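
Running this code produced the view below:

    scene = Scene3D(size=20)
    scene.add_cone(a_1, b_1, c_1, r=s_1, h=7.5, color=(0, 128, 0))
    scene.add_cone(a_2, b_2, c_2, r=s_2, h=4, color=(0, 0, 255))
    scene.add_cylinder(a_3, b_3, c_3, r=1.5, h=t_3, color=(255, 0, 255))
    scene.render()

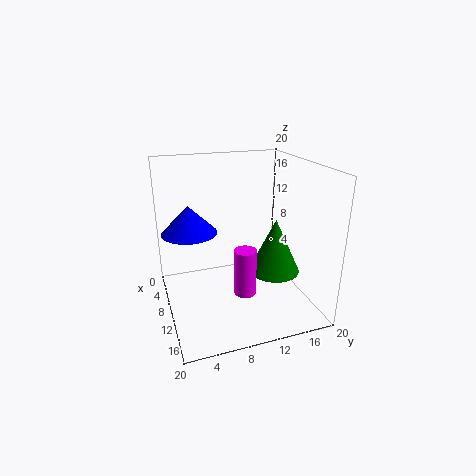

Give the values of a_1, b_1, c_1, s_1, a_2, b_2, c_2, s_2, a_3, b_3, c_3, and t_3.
a_1 = 12.5
b_1 = 14.5
c_1 = 5.5
s_1 = 3.5
a_2 = 6
b_2 = 4
c_2 = 10
s_2 = 4
a_3 = 13
b_3 = 10
c_3 = 3
t_3 = 6.5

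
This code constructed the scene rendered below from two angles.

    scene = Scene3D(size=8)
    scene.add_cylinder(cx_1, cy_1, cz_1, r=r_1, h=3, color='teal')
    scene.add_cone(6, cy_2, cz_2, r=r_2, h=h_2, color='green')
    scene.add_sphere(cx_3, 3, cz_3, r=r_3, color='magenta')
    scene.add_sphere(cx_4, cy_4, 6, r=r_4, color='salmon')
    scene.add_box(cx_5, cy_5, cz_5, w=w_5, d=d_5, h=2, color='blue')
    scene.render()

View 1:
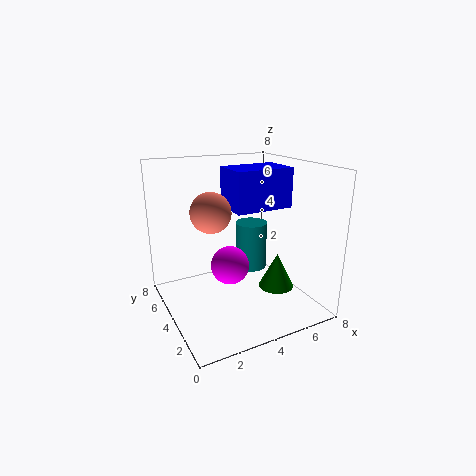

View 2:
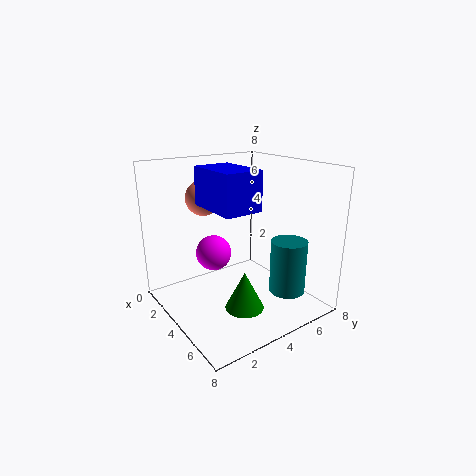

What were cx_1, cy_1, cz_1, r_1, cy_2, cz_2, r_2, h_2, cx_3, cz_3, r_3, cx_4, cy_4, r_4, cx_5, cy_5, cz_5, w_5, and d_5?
cx_1 = 6
cy_1 = 6
cz_1 = 1
r_1 = 1
cy_2 = 3
cz_2 = 1
r_2 = 1
h_2 = 2
cx_3 = 3
cz_3 = 3
r_3 = 1
cx_4 = 2
cy_4 = 3
r_4 = 1
cx_5 = 3
cy_5 = 2
cz_5 = 6
w_5 = 3
d_5 = 2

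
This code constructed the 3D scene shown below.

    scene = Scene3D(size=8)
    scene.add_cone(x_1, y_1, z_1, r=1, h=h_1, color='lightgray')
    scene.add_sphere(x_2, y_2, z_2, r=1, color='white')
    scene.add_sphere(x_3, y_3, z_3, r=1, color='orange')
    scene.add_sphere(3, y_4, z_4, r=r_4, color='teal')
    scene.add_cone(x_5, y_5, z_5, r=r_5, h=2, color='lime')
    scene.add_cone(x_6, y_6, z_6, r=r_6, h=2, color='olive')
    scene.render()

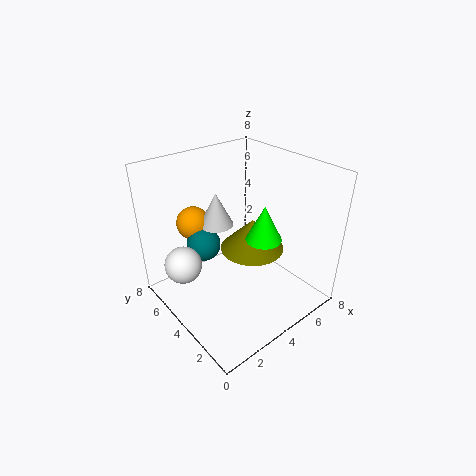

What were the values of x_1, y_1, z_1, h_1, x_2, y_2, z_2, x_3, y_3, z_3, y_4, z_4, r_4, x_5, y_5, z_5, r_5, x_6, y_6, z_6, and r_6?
x_1 = 4, y_1 = 6, z_1 = 4, h_1 = 2, x_2 = 1, y_2 = 5, z_2 = 3, x_3 = 3, y_3 = 7, z_3 = 4, y_4 = 6, z_4 = 3, r_4 = 1, x_5 = 5, y_5 = 3, z_5 = 4, r_5 = 1, x_6 = 6, y_6 = 5, z_6 = 2, r_6 = 2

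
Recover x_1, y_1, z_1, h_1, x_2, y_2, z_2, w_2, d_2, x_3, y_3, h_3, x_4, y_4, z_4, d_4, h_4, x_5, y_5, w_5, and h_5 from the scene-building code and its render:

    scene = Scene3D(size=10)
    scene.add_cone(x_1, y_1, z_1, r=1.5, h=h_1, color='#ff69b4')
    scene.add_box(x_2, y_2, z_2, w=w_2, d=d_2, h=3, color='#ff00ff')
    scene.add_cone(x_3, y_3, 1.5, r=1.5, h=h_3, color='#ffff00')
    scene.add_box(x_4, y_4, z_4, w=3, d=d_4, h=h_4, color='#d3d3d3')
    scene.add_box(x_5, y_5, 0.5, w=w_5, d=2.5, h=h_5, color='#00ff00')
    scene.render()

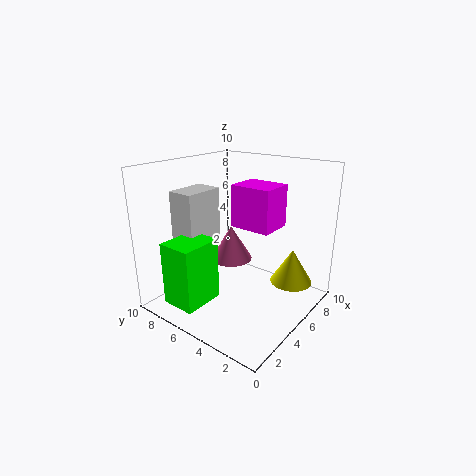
x_1 = 5.5, y_1 = 6, z_1 = 3, h_1 = 2.5, x_2 = 5.5, y_2 = 3, z_2 = 5.5, w_2 = 2.5, d_2 = 3, x_3 = 7.5, y_3 = 2, h_3 = 2.5, x_4 = 3, y_4 = 7.5, z_4 = 3.5, d_4 = 2, h_4 = 4.5, x_5 = 1, y_5 = 6, w_5 = 3, h_5 = 4.5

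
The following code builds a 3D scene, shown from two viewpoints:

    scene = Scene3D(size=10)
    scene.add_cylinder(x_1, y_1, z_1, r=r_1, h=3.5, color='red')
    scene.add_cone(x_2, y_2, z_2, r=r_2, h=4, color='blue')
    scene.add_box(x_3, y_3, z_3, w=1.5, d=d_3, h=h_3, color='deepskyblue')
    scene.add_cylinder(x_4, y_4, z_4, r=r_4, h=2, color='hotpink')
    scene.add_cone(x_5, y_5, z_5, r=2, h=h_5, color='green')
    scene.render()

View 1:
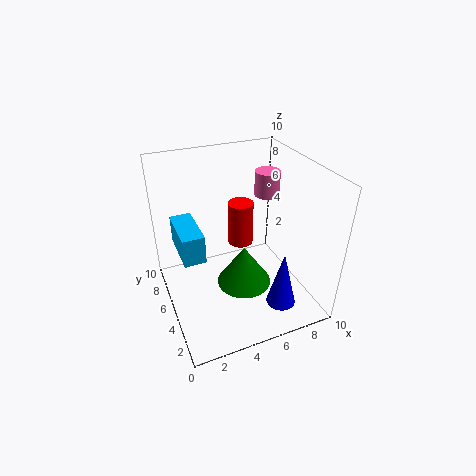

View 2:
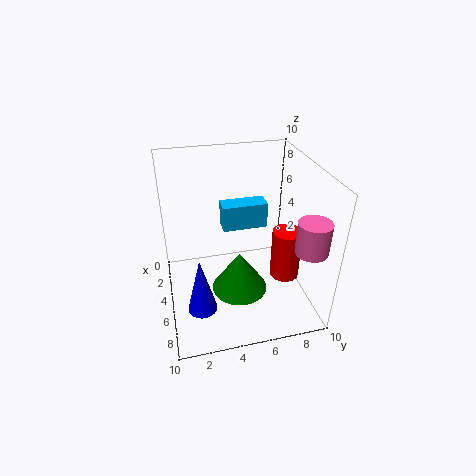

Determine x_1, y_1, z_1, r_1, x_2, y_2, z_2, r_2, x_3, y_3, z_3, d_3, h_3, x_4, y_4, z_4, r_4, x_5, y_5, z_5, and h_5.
x_1 = 6.5; y_1 = 8; z_1 = 2.5; r_1 = 1; x_2 = 7; y_2 = 2; z_2 = 1; r_2 = 1; x_3 = 1; y_3 = 4.5; z_3 = 4; d_3 = 3.5; h_3 = 2; x_4 = 9; y_4 = 8.5; z_4 = 6; r_4 = 1; x_5 = 5.5; y_5 = 5; z_5 = 1; h_5 = 3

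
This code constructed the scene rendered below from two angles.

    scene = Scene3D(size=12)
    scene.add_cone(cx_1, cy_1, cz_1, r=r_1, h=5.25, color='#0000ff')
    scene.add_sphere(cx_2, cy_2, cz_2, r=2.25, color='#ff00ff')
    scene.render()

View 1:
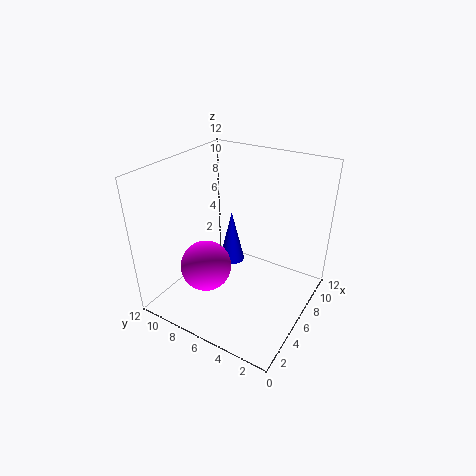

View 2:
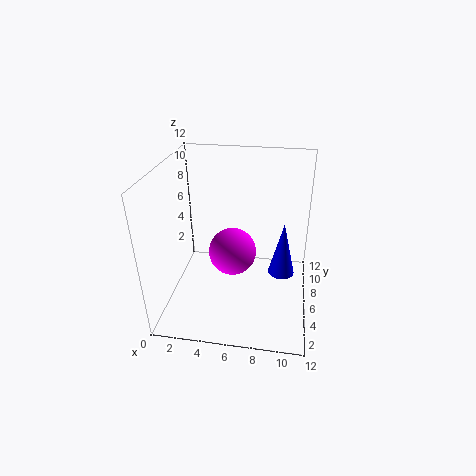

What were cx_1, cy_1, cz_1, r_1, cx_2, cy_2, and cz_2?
cx_1 = 9.75, cy_1 = 9, cz_1 = 0.75, r_1 = 1.25, cx_2 = 5, cy_2 = 8.75, cz_2 = 2.75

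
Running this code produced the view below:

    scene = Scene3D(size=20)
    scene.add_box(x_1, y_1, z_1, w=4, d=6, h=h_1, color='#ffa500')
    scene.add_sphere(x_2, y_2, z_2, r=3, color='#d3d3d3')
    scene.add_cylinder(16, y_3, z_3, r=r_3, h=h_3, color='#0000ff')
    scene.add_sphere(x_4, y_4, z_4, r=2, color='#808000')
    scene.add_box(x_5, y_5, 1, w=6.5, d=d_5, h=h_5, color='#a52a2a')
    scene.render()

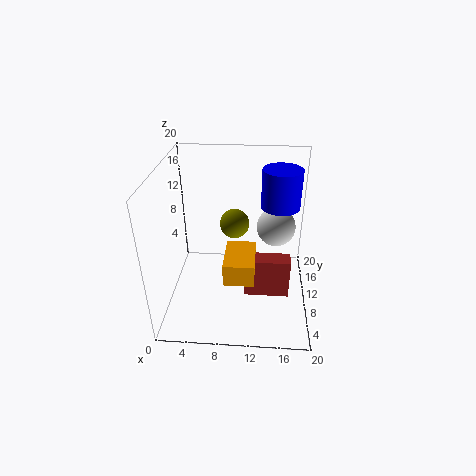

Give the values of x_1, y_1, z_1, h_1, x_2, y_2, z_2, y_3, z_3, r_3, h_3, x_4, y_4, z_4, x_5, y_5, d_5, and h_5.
x_1 = 8.5; y_1 = 4; z_1 = 6.5; h_1 = 3; x_2 = 15.5; y_2 = 16; z_2 = 8.5; y_3 = 17; z_3 = 11.5; r_3 = 3; h_3 = 6; x_4 = 9.5; y_4 = 10.5; z_4 = 12; x_5 = 11; y_5 = 8.5; d_5 = 2.5; h_5 = 6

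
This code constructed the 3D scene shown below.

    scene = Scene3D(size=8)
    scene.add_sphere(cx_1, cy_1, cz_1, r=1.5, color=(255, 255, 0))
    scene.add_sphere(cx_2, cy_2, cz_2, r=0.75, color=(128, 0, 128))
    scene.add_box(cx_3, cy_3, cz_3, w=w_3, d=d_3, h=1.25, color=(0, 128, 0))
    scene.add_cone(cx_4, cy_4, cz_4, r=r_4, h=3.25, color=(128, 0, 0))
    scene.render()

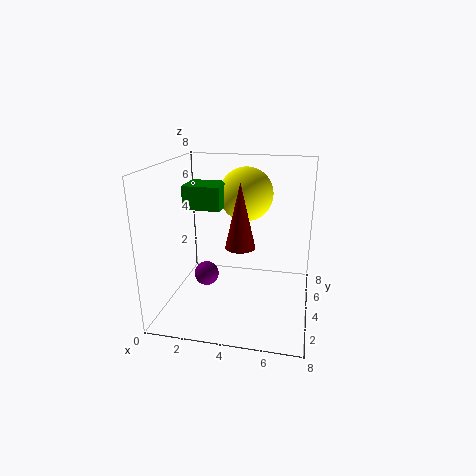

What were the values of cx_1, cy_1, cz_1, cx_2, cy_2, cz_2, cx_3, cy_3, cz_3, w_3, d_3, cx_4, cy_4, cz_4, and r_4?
cx_1 = 4.25, cy_1 = 5, cz_1 = 6.25, cx_2 = 1.75, cy_2 = 5, cz_2 = 1, cx_3 = 1.25, cy_3 = 3, cz_3 = 5.75, w_3 = 2, d_3 = 1.75, cx_4 = 4.5, cy_4 = 2.25, cz_4 = 4.25, r_4 = 0.75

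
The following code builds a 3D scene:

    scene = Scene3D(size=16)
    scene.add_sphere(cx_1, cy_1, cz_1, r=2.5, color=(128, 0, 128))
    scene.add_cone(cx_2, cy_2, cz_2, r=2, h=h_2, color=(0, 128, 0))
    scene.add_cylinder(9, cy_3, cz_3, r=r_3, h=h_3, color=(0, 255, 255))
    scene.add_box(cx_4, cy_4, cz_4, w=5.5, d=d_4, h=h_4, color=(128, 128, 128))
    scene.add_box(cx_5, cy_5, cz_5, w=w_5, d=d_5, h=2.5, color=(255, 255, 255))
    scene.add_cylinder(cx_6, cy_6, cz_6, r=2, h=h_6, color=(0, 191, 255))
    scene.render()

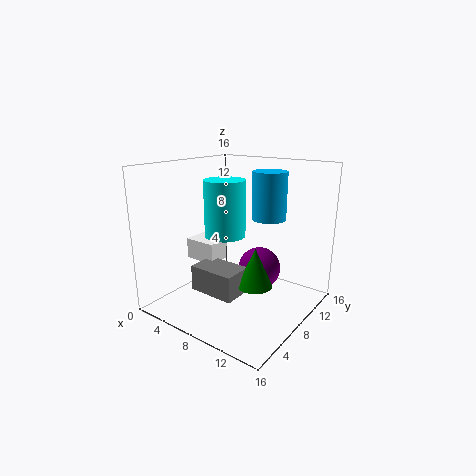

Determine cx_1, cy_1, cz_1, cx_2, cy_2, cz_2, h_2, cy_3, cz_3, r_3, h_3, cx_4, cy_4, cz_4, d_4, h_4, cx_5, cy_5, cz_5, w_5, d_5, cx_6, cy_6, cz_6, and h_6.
cx_1 = 9; cy_1 = 11; cz_1 = 3.5; cx_2 = 10; cy_2 = 8.5; cz_2 = 2.5; h_2 = 4.5; cy_3 = 4.5; cz_3 = 9.5; r_3 = 2; h_3 = 5.5; cx_4 = 3.5; cy_4 = 5; cz_4 = 1.5; d_4 = 3.5; h_4 = 3; cx_5 = 0.5; cy_5 = 7.5; cz_5 = 4; w_5 = 4; d_5 = 3; cx_6 = 9.5; cy_6 = 12; cz_6 = 9.5; h_6 = 5.5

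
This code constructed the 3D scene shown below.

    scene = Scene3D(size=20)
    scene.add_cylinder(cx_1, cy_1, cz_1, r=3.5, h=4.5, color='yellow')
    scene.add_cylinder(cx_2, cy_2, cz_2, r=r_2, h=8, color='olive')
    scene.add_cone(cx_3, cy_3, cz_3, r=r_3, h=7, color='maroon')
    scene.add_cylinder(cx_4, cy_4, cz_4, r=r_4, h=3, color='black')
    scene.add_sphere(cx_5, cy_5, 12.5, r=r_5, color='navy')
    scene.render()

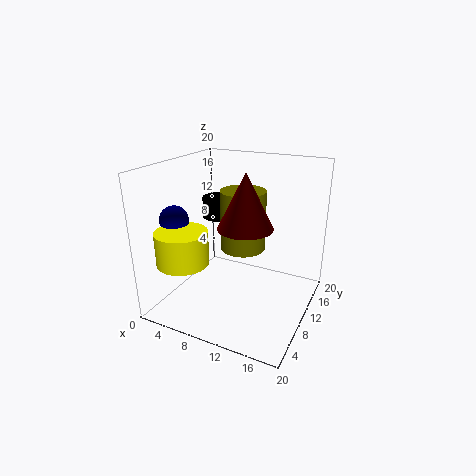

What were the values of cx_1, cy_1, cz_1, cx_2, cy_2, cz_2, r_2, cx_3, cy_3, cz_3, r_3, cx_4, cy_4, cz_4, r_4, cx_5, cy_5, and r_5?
cx_1 = 4.5
cy_1 = 4.5
cz_1 = 7.5
cx_2 = 11
cy_2 = 9.5
cz_2 = 9
r_2 = 3
cx_3 = 12.5
cy_3 = 7
cz_3 = 13
r_3 = 3.5
cx_4 = 5.5
cy_4 = 13
cz_4 = 11.5
r_4 = 2.5
cx_5 = 2
cy_5 = 6.5
r_5 = 2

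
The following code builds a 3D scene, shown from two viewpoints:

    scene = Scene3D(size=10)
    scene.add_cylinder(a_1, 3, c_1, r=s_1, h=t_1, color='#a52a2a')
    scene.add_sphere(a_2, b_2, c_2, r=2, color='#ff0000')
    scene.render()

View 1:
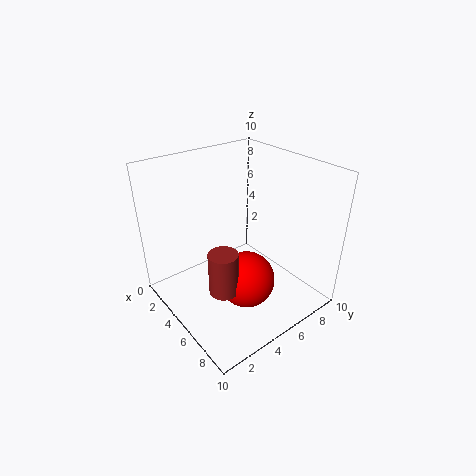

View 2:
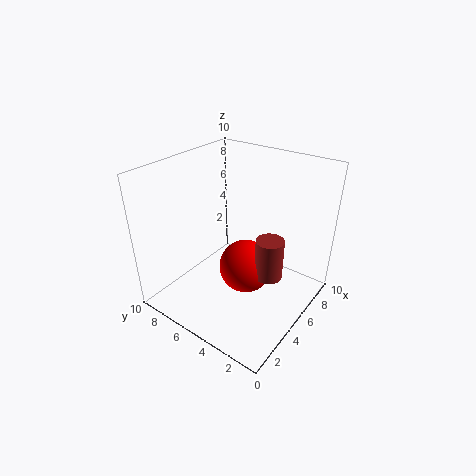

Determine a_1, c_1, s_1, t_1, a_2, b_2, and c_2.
a_1 = 6
c_1 = 2
s_1 = 1
t_1 = 3
a_2 = 6
b_2 = 5
c_2 = 2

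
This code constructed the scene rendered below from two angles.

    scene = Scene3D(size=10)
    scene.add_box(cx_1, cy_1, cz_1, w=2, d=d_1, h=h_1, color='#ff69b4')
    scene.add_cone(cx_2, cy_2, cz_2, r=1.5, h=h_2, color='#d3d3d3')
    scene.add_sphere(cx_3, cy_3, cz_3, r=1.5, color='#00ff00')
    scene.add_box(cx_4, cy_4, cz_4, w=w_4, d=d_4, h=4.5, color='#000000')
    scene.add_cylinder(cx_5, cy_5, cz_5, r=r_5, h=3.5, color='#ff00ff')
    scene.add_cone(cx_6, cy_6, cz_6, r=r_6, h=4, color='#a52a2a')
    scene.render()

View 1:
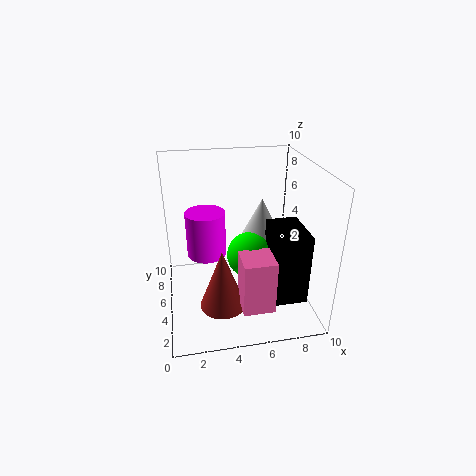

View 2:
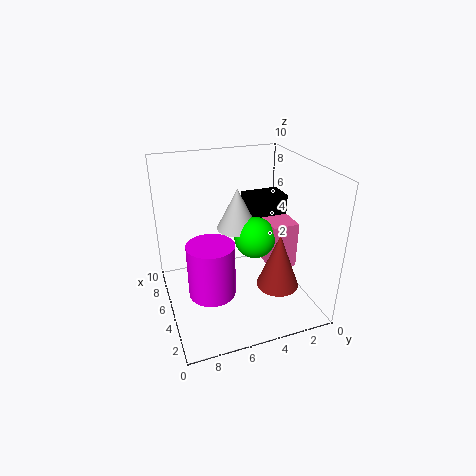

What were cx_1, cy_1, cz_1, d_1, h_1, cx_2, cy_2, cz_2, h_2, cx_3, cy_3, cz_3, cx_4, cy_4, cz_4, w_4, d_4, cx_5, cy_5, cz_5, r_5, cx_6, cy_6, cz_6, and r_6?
cx_1 = 4.5; cy_1 = 0.5; cz_1 = 2; d_1 = 2; h_1 = 3.5; cx_2 = 6.5; cy_2 = 4.5; cz_2 = 5; h_2 = 3; cx_3 = 5.5; cy_3 = 3.5; cz_3 = 4.5; cx_4 = 6.5; cy_4 = 0.5; cz_4 = 2.5; w_4 = 2; d_4 = 3; cx_5 = 3; cy_5 = 7.5; cz_5 = 2.5; r_5 = 1.5; cx_6 = 3.5; cy_6 = 2.5; cz_6 = 1.5; r_6 = 1.5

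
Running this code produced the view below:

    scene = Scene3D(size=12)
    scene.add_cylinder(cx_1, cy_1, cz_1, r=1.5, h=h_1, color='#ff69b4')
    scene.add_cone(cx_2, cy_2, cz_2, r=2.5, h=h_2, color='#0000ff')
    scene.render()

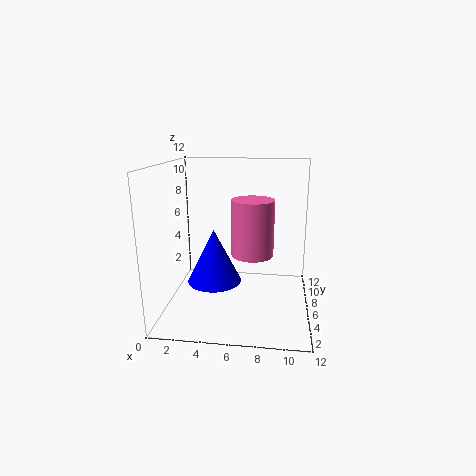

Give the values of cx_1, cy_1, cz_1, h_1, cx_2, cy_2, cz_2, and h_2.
cx_1 = 7.5, cy_1 = 2.5, cz_1 = 6, h_1 = 4, cx_2 = 3.5, cy_2 = 8, cz_2 = 1, h_2 = 5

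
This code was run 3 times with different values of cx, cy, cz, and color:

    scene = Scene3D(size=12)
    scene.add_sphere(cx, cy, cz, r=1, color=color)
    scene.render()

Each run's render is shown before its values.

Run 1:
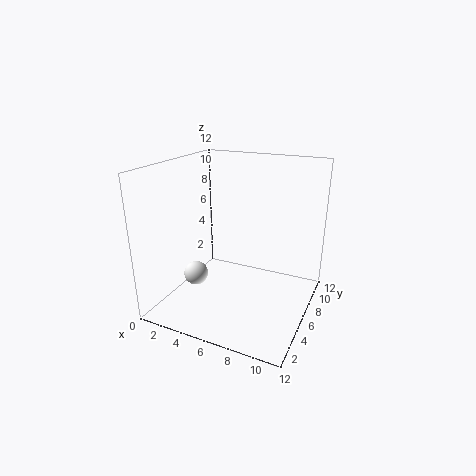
cx = 3, cy = 4, cz = 3, color = 'white'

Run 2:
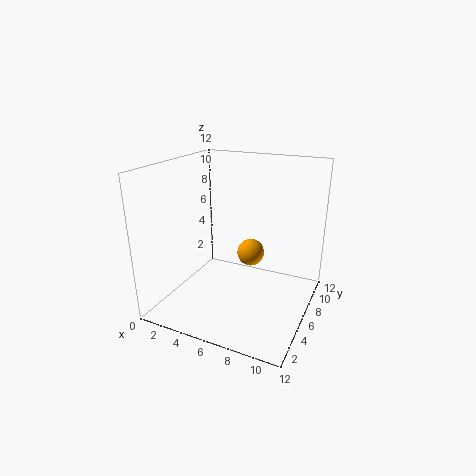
cx = 8, cy = 4, cz = 6, color = 'orange'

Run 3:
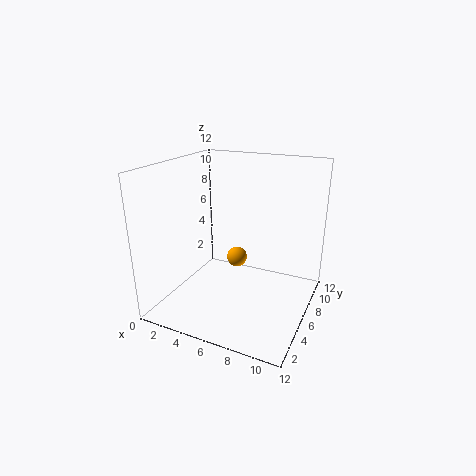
cx = 4, cy = 10, cz = 2, color = 'orange'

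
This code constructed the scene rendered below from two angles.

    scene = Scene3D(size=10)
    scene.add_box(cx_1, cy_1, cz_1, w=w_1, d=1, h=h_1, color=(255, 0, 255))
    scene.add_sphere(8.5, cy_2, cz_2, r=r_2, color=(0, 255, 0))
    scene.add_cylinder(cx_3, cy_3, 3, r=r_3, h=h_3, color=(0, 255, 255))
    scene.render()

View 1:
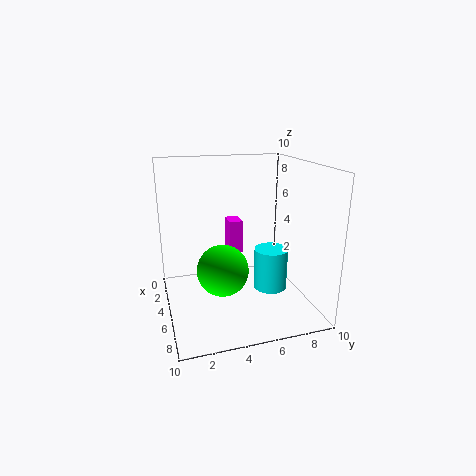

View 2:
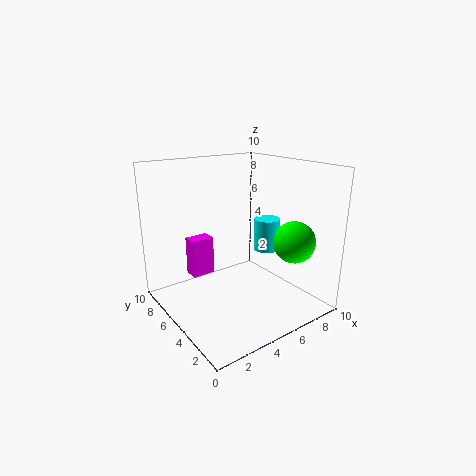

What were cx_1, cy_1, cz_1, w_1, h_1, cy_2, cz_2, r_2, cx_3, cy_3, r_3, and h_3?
cx_1 = 1.5, cy_1 = 5, cz_1 = 3, w_1 = 1.5, h_1 = 2.5, cy_2 = 3, cz_2 = 4.5, r_2 = 1.5, cx_3 = 8.5, cy_3 = 6, r_3 = 1, h_3 = 2.5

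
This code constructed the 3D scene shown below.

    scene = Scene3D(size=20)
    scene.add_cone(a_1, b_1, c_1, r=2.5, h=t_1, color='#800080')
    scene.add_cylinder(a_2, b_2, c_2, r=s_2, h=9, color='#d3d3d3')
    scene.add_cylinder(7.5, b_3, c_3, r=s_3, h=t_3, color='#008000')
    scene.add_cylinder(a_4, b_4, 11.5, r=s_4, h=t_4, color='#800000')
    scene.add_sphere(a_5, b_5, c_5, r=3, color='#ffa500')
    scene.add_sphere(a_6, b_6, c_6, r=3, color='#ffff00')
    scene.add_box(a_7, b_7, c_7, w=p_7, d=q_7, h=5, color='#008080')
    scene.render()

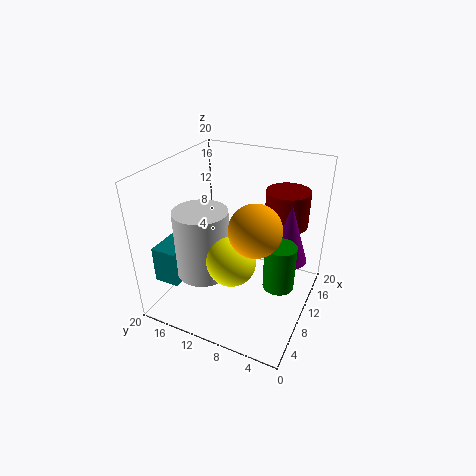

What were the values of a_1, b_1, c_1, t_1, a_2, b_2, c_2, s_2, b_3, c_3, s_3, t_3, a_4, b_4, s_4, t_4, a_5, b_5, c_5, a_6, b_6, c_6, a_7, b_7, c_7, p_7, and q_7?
a_1 = 11
b_1 = 3
c_1 = 8
t_1 = 8
a_2 = 5.5
b_2 = 13
c_2 = 6.5
s_2 = 3.5
b_3 = 3
c_3 = 6
s_3 = 2
t_3 = 6
a_4 = 14
b_4 = 4.5
s_4 = 3
t_4 = 5
a_5 = 4
b_5 = 5
c_5 = 15.5
a_6 = 4
b_6 = 8
c_6 = 10.5
a_7 = 2.5
b_7 = 15.5
c_7 = 5
p_7 = 5
q_7 = 3.5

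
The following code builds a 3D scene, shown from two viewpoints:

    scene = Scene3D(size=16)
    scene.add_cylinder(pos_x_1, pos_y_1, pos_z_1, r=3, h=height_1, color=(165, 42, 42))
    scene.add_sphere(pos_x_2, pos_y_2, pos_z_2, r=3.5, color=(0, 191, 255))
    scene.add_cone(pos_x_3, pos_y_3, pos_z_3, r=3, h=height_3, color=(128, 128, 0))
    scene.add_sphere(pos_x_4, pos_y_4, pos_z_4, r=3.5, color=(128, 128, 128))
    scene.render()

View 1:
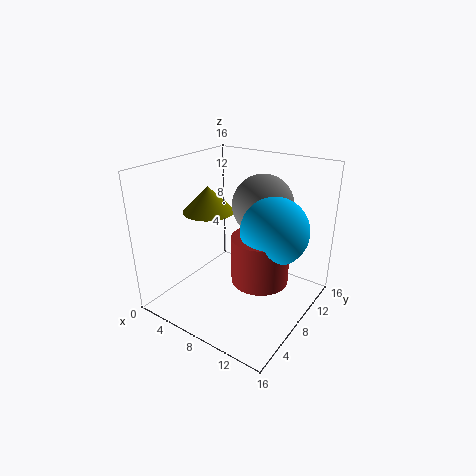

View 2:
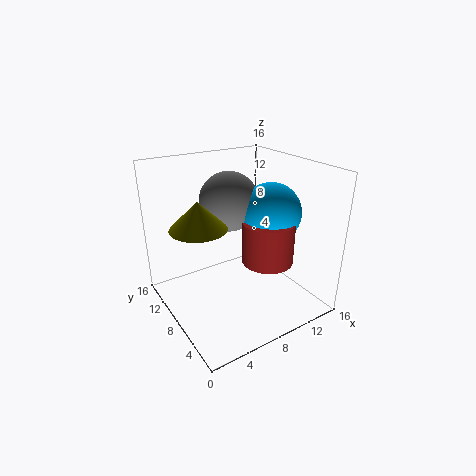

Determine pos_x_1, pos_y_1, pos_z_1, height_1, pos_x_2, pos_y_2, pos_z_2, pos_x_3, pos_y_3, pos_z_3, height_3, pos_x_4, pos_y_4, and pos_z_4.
pos_x_1 = 11.5; pos_y_1 = 7; pos_z_1 = 4.5; height_1 = 5; pos_x_2 = 12.5; pos_y_2 = 8; pos_z_2 = 10; pos_x_3 = 3.5; pos_y_3 = 8.5; pos_z_3 = 10; height_3 = 3; pos_x_4 = 9; pos_y_4 = 11.5; pos_z_4 = 11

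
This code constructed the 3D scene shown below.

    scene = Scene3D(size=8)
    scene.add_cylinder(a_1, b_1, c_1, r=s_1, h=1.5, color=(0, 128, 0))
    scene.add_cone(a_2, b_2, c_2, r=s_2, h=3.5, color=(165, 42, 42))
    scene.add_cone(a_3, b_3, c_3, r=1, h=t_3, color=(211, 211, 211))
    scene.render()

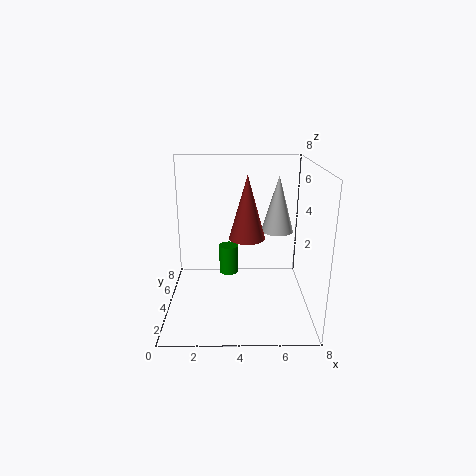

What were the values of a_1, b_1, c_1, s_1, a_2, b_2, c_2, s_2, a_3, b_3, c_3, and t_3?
a_1 = 3.5; b_1 = 3; c_1 = 2.5; s_1 = 0.5; a_2 = 4.5; b_2 = 4; c_2 = 4; s_2 = 1; a_3 = 6.5; b_3 = 6.5; c_3 = 3.5; t_3 = 3.5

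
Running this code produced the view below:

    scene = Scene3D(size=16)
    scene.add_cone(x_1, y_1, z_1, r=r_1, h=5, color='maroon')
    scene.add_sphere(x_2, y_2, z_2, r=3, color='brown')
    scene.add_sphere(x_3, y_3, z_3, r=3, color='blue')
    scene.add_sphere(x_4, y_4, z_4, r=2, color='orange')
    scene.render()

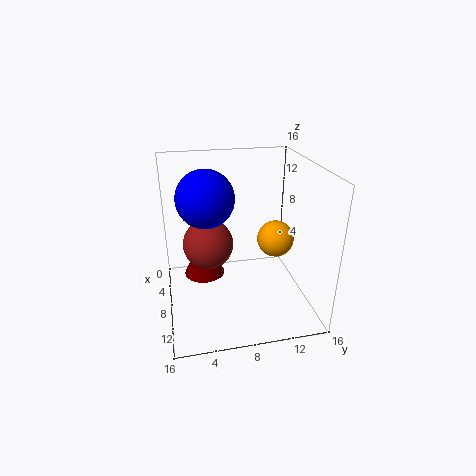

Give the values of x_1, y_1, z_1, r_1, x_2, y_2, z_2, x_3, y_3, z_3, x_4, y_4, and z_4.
x_1 = 4, y_1 = 4.5, z_1 = 1.5, r_1 = 2.5, x_2 = 5, y_2 = 5, z_2 = 6, x_3 = 8.5, y_3 = 4.5, z_3 = 13, x_4 = 9, y_4 = 12, z_4 = 8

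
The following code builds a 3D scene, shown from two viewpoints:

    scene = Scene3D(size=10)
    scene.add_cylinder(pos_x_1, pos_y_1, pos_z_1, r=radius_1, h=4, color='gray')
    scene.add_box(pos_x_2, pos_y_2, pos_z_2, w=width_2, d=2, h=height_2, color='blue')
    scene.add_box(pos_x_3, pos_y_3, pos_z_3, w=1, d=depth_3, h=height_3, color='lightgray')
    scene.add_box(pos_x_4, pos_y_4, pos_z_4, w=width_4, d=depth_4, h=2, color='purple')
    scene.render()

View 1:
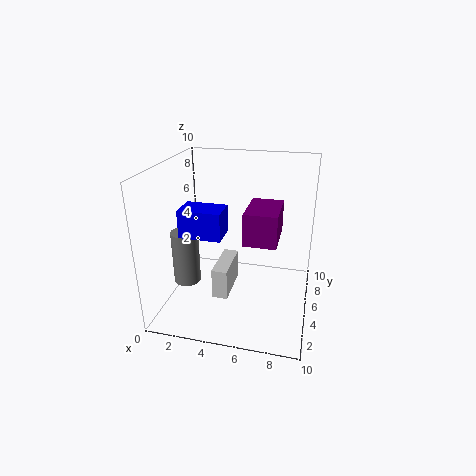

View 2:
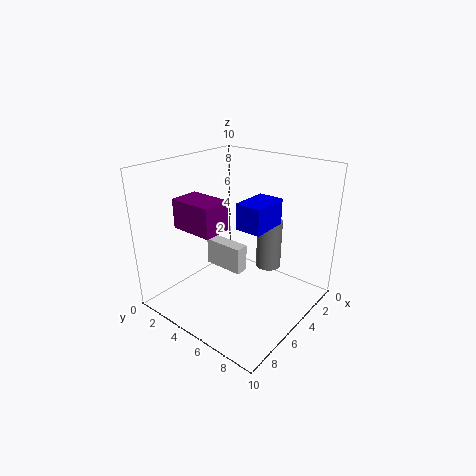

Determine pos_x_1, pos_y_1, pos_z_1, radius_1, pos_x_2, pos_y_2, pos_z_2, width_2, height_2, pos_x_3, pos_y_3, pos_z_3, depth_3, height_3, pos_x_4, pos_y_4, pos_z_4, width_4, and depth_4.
pos_x_1 = 1
pos_y_1 = 5
pos_z_1 = 1
radius_1 = 1
pos_x_2 = 1
pos_y_2 = 4
pos_z_2 = 5
width_2 = 3
height_2 = 2
pos_x_3 = 4
pos_y_3 = 2
pos_z_3 = 2
depth_3 = 3
height_3 = 2
pos_x_4 = 6
pos_y_4 = 2
pos_z_4 = 6
width_4 = 2
depth_4 = 3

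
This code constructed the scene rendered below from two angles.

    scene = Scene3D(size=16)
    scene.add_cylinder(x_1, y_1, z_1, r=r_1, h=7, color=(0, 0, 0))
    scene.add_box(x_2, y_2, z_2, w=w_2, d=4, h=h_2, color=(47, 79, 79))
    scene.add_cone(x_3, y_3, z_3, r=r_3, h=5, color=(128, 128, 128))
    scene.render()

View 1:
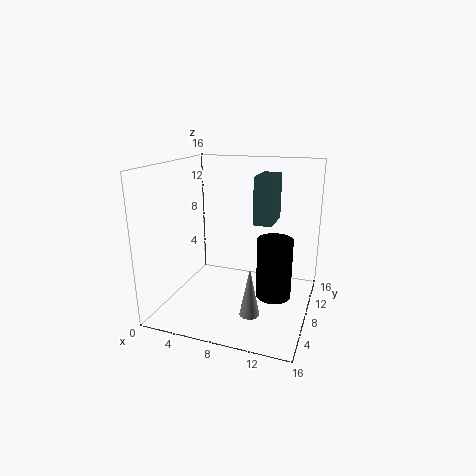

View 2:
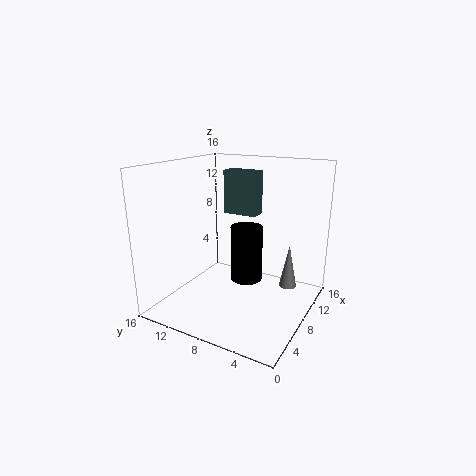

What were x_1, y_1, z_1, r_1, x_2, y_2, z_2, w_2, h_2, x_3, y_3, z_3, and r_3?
x_1 = 12
y_1 = 9
z_1 = 1
r_1 = 2
x_2 = 10
y_2 = 7
z_2 = 10
w_2 = 2
h_2 = 5
x_3 = 11
y_3 = 3
z_3 = 2
r_3 = 1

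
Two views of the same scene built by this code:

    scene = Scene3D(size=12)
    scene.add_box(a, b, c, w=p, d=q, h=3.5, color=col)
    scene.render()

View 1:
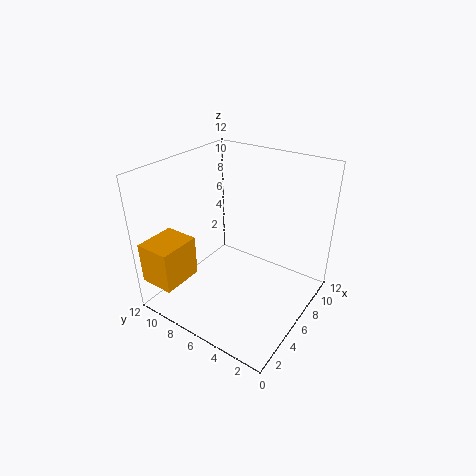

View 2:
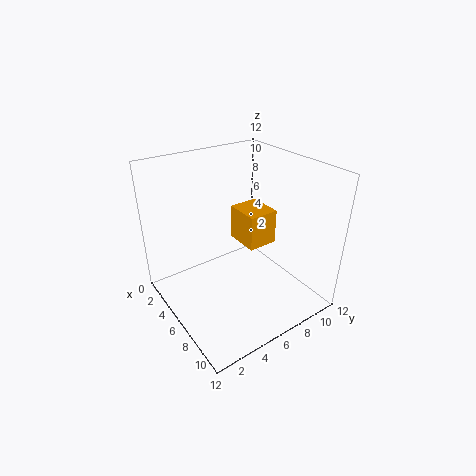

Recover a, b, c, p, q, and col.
a = 0.5
b = 9
c = 2.5
p = 3.5
q = 3
col = 'orange'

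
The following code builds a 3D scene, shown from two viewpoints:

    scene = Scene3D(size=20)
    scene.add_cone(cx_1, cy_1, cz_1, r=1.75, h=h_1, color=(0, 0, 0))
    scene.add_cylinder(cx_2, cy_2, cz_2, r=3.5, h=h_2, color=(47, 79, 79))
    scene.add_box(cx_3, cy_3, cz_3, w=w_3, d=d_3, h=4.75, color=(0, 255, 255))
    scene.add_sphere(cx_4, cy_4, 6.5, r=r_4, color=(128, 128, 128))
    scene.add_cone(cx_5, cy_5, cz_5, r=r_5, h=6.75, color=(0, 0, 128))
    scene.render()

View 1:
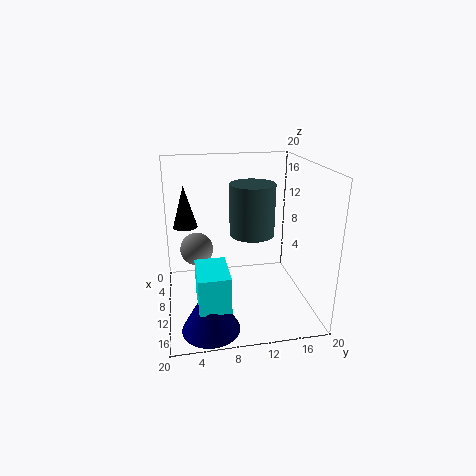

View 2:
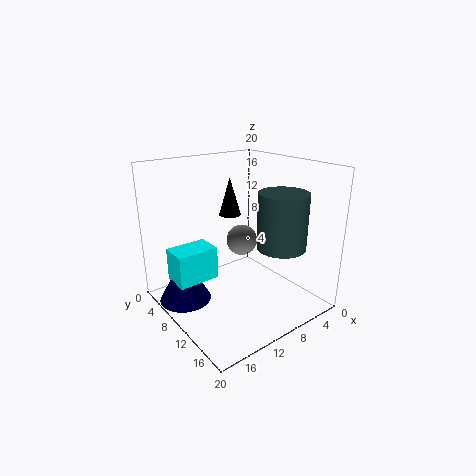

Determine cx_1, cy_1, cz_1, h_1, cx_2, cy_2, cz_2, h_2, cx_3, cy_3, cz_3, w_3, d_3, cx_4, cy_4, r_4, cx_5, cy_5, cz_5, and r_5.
cx_1 = 6.25, cy_1 = 3, cz_1 = 10.75, h_1 = 6, cx_2 = 4.75, cy_2 = 13.25, cz_2 = 8.25, h_2 = 8, cx_3 = 12, cy_3 = 3.75, cz_3 = 3.5, w_3 = 6, d_3 = 4, cx_4 = 5, cy_4 = 4.5, r_4 = 2.5, cx_5 = 16.25, cy_5 = 5.25, cz_5 = 0.25, r_5 = 3.75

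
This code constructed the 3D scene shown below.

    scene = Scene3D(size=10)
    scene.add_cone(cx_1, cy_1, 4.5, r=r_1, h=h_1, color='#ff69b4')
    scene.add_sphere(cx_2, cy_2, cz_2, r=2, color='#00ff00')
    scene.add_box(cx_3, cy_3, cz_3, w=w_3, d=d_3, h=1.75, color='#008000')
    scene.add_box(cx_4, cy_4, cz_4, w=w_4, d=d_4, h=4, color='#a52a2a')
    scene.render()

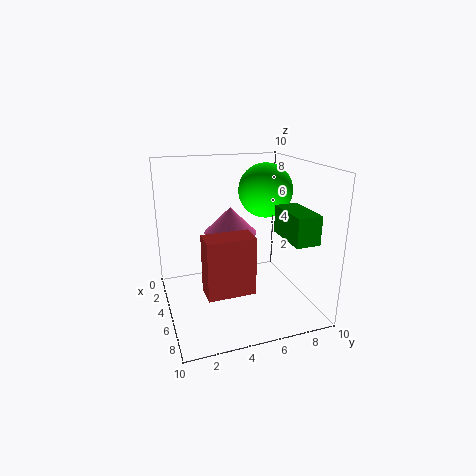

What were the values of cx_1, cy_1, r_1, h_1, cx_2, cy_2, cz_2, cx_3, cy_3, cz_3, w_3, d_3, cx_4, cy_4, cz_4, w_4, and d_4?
cx_1 = 2.5; cy_1 = 5.25; r_1 = 2; h_1 = 2; cx_2 = 3.25; cy_2 = 7.75; cz_2 = 7.75; cx_3 = 7; cy_3 = 6.75; cz_3 = 6; w_3 = 3; d_3 = 1.5; cx_4 = 5.5; cy_4 = 2.25; cz_4 = 1.75; w_4 = 1.75; d_4 = 3.25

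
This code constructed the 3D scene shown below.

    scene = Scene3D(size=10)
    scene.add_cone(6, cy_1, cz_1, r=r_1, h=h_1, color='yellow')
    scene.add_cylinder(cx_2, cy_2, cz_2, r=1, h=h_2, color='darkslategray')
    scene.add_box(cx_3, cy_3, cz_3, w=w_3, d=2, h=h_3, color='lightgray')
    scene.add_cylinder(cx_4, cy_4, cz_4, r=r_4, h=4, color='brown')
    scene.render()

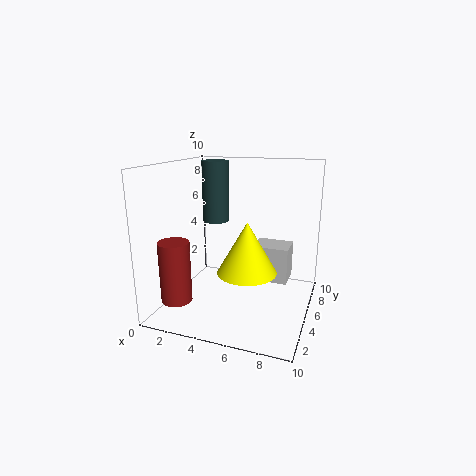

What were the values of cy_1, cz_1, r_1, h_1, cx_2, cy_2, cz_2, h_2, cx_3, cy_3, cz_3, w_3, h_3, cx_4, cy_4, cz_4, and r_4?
cy_1 = 4
cz_1 = 3
r_1 = 2
h_1 = 3.5
cx_2 = 2.5
cy_2 = 7
cz_2 = 5.5
h_2 = 4.5
cx_3 = 6
cy_3 = 5
cz_3 = 2
w_3 = 2.5
h_3 = 2.5
cx_4 = 2
cy_4 = 1.5
cz_4 = 1.5
r_4 = 1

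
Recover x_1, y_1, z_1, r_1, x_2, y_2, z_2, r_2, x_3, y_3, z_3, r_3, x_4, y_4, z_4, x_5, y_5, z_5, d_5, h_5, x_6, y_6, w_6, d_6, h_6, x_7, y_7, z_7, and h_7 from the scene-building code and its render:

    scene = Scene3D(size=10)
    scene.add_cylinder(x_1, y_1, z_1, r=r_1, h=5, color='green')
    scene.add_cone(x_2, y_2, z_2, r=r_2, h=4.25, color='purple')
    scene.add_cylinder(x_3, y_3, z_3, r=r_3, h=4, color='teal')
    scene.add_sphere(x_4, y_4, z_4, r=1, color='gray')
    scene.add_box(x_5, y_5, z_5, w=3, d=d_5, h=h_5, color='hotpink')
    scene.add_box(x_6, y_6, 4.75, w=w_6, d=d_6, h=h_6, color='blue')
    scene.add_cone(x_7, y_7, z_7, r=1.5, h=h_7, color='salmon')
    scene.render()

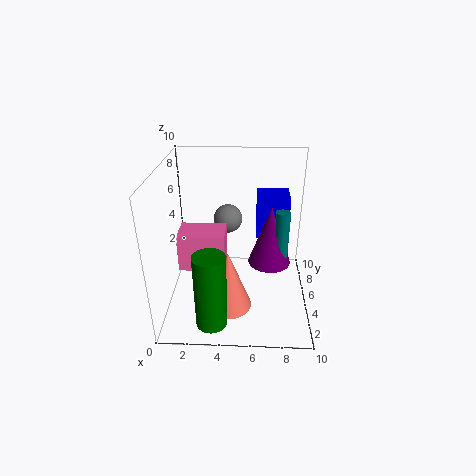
x_1 = 3.5
y_1 = 1
z_1 = 1
r_1 = 1
x_2 = 7.25
y_2 = 5.25
z_2 = 3
r_2 = 1.5
x_3 = 8
y_3 = 5
z_3 = 3
r_3 = 0.5
x_4 = 4.25
y_4 = 6
z_4 = 6
x_5 = 1.25
y_5 = 2.75
z_5 = 3.75
d_5 = 2
h_5 = 2.5
x_6 = 6.25
y_6 = 5.5
w_6 = 2.25
d_6 = 2
h_6 = 3
x_7 = 4.5
y_7 = 2.25
z_7 = 1.5
h_7 = 4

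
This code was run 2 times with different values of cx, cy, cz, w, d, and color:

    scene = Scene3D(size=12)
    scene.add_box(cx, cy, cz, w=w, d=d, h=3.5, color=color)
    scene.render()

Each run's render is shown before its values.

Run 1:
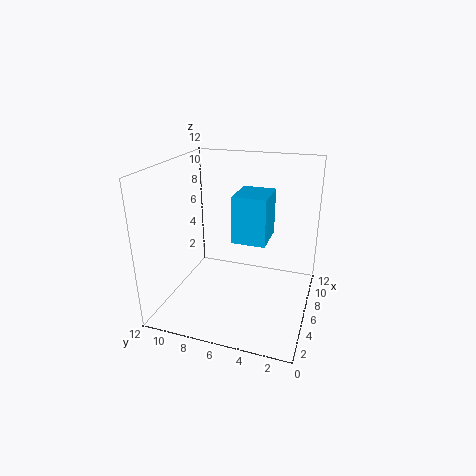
cx = 3; cy = 3; cz = 7; w = 3; d = 2.5; color = 'deepskyblue'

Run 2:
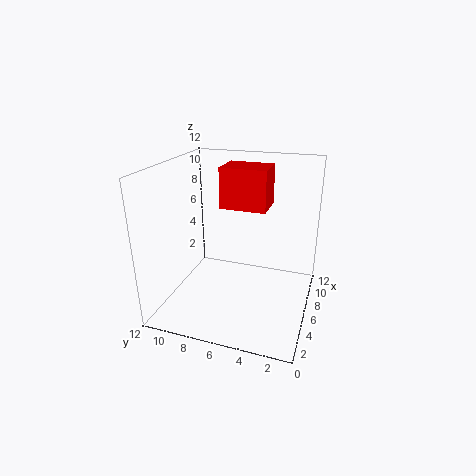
cx = 7; cy = 4; cz = 8; w = 3; d = 4; color = 'red'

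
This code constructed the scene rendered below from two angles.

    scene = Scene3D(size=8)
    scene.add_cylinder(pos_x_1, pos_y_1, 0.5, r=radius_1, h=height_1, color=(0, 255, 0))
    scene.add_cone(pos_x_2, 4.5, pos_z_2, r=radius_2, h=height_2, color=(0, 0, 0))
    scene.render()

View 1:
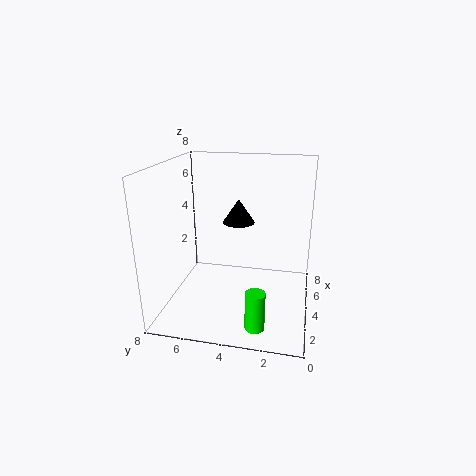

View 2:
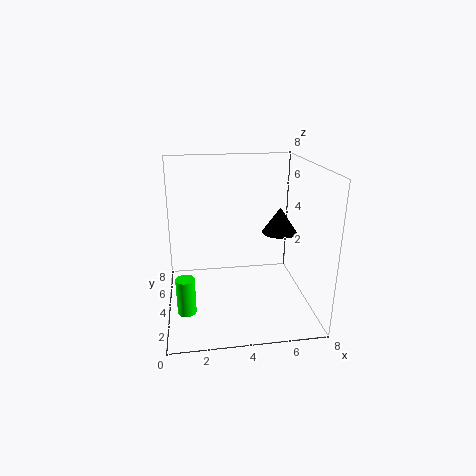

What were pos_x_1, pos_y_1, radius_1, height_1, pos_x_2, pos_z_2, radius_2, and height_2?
pos_x_1 = 1
pos_y_1 = 2.5
radius_1 = 0.5
height_1 = 2
pos_x_2 = 6.5
pos_z_2 = 4
radius_2 = 1
height_2 = 1.5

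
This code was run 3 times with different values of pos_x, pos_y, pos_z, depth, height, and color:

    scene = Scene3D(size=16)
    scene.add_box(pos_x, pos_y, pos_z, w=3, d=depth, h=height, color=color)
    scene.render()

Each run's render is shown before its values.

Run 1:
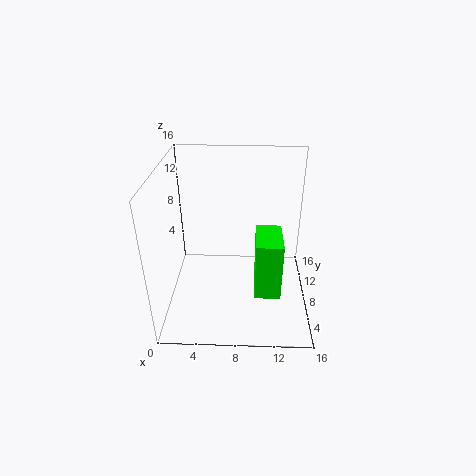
pos_x = 10, pos_y = 6, pos_z = 1, depth = 5, height = 7, color = 'lime'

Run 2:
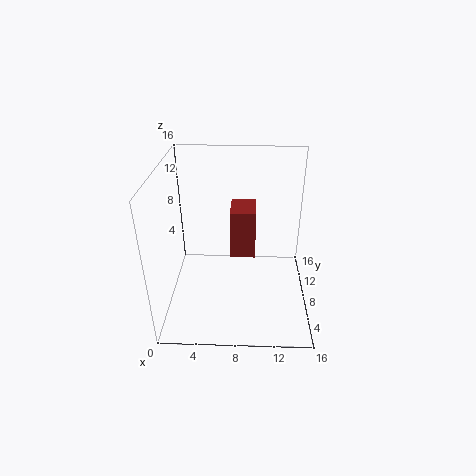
pos_x = 7, pos_y = 10, pos_z = 4, depth = 4, height = 6, color = 'brown'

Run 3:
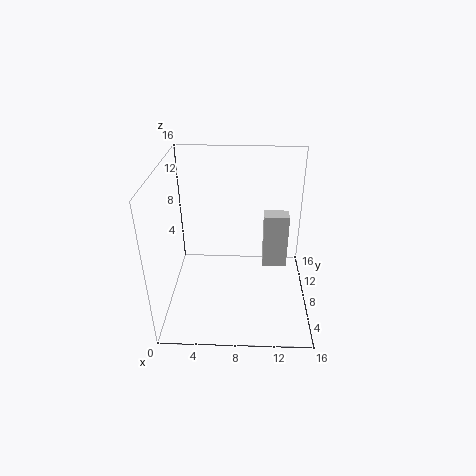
pos_x = 11, pos_y = 11, pos_z = 2, depth = 2, height = 7, color = 'lightgray'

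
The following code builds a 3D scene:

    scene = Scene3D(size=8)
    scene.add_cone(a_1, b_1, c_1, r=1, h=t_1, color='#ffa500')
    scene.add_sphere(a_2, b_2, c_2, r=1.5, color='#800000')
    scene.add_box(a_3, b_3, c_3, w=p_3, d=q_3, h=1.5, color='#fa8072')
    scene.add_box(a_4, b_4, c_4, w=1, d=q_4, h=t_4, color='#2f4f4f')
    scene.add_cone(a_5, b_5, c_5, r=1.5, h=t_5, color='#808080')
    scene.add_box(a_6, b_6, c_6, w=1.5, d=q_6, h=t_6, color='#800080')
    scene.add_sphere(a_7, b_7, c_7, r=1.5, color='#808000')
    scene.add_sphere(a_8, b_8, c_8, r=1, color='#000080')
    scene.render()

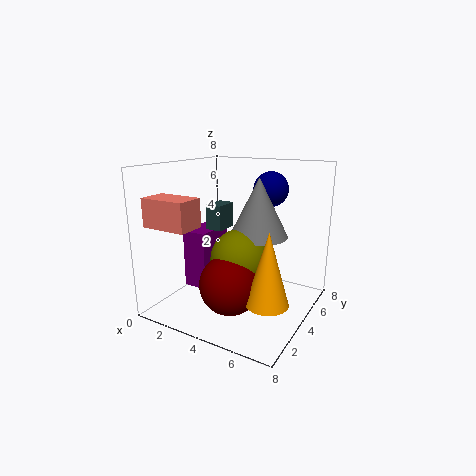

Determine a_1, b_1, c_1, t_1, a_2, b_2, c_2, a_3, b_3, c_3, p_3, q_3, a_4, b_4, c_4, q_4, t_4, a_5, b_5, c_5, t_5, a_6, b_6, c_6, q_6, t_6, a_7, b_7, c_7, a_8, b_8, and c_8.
a_1 = 7
b_1 = 1.5
c_1 = 2
t_1 = 3.5
a_2 = 5
b_2 = 1.5
c_2 = 2.5
a_3 = 0.5
b_3 = 0.5
c_3 = 5
p_3 = 2.5
q_3 = 1.5
a_4 = 1.5
b_4 = 4.5
c_4 = 4
q_4 = 1.5
t_4 = 1.5
a_5 = 5.5
b_5 = 3.5
c_5 = 4.5
t_5 = 3
a_6 = 0.5
b_6 = 3.5
c_6 = 0.5
q_6 = 2.5
t_6 = 3.5
a_7 = 5
b_7 = 2.5
c_7 = 3.5
a_8 = 5
b_8 = 6
c_8 = 6.5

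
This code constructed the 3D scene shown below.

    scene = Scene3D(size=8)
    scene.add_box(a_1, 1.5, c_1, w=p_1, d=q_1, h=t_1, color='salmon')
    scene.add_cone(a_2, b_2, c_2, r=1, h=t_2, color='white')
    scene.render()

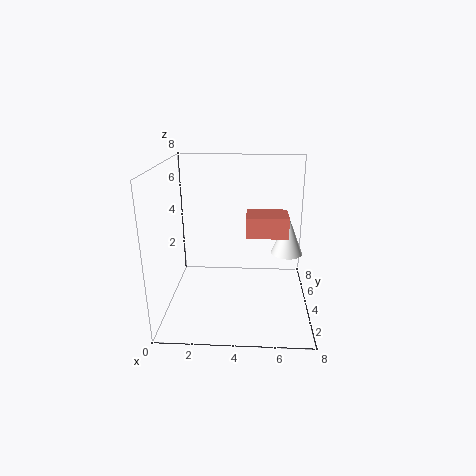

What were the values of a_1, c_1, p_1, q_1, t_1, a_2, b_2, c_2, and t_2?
a_1 = 4.5
c_1 = 5
p_1 = 2
q_1 = 1.5
t_1 = 1
a_2 = 7
b_2 = 6.5
c_2 = 2
t_2 = 2.5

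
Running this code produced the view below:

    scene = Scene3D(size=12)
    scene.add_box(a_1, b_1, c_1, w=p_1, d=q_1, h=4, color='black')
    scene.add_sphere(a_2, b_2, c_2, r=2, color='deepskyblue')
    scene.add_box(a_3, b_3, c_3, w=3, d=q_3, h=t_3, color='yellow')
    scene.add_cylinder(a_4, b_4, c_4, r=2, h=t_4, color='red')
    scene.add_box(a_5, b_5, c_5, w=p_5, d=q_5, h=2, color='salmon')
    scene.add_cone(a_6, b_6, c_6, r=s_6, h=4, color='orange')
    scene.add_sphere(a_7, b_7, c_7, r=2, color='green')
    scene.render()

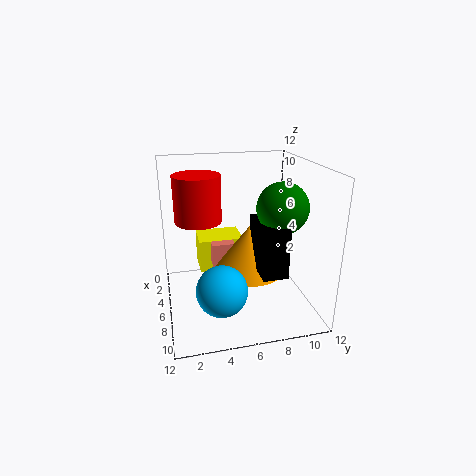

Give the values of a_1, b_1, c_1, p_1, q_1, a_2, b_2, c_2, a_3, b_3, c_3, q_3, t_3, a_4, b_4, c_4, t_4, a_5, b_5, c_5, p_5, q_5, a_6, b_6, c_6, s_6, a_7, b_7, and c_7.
a_1 = 6
b_1 = 7
c_1 = 4
p_1 = 4
q_1 = 2
a_2 = 9
b_2 = 4
c_2 = 3
a_3 = 1
b_3 = 3
c_3 = 2
q_3 = 4
t_3 = 3
a_4 = 4
b_4 = 3
c_4 = 7
t_4 = 4
a_5 = 3
b_5 = 4
c_5 = 3
p_5 = 2
q_5 = 2
a_6 = 6
b_6 = 7
c_6 = 3
s_6 = 3
a_7 = 8
b_7 = 9
c_7 = 9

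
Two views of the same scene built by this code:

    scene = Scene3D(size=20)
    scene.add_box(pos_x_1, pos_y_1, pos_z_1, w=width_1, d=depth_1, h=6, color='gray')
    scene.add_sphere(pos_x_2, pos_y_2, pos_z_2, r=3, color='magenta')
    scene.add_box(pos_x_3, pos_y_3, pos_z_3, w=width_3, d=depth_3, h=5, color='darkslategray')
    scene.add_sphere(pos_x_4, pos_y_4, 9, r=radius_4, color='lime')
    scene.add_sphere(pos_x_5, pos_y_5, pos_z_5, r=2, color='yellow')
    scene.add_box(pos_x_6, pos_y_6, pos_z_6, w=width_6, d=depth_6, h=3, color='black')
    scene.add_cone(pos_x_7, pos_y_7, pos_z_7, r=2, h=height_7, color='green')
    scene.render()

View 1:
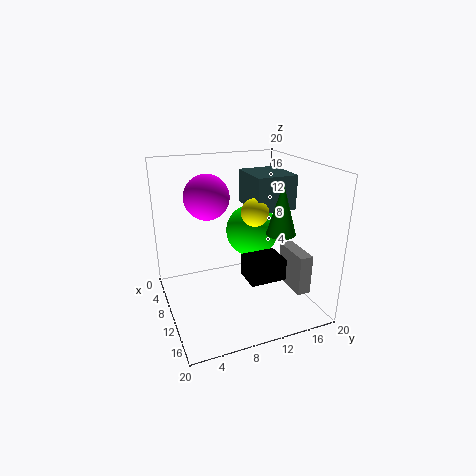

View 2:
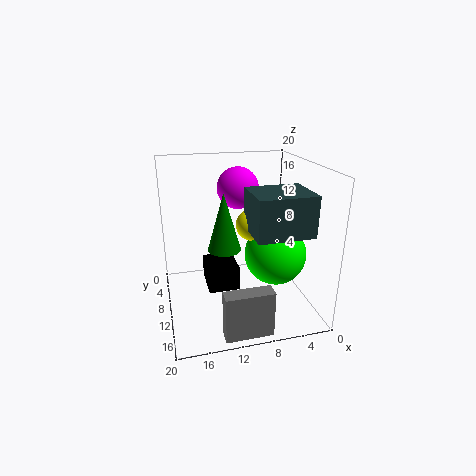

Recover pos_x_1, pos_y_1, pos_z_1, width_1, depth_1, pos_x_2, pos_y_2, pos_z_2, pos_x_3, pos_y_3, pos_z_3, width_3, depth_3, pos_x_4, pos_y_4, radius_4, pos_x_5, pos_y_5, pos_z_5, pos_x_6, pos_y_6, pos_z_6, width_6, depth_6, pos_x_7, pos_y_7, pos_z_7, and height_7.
pos_x_1 = 8, pos_y_1 = 18, pos_z_1 = 1, width_1 = 6, depth_1 = 2, pos_x_2 = 9, pos_y_2 = 6, pos_z_2 = 16, pos_x_3 = 3, pos_y_3 = 13, pos_z_3 = 13, width_3 = 7, depth_3 = 6, pos_x_4 = 6, pos_y_4 = 14, radius_4 = 4, pos_x_5 = 9, pos_y_5 = 13, pos_z_5 = 13, pos_x_6 = 11, pos_y_6 = 10, pos_z_6 = 5, width_6 = 4, depth_6 = 5, pos_x_7 = 13, pos_y_7 = 15, pos_z_7 = 11, height_7 = 7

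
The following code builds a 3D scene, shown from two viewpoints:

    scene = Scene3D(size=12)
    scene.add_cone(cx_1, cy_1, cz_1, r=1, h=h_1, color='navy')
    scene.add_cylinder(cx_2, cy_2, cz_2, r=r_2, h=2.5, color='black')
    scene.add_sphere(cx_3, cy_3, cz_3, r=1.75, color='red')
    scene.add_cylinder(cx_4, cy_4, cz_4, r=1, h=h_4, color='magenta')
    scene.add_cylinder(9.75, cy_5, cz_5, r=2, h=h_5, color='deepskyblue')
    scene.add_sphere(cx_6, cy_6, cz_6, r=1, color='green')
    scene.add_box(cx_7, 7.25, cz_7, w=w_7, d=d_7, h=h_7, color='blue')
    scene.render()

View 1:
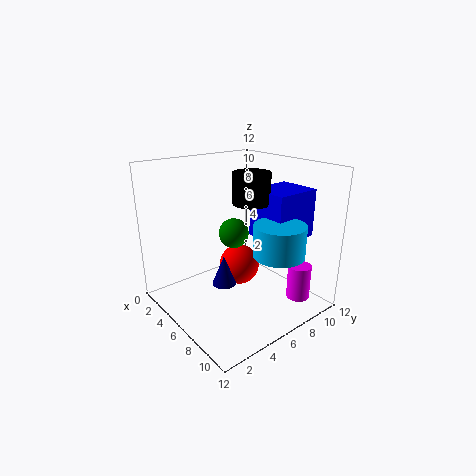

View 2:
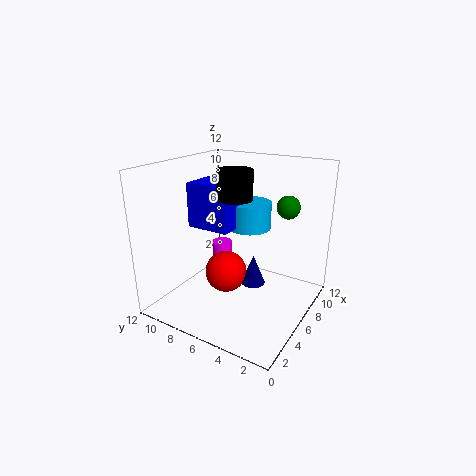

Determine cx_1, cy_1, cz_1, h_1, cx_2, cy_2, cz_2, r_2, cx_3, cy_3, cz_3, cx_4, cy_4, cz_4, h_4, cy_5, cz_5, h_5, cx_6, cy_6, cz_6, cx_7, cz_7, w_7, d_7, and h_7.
cx_1 = 6
cy_1 = 4.5
cz_1 = 2.25
h_1 = 2.5
cx_2 = 6.75
cy_2 = 6.75
cz_2 = 9
r_2 = 1.5
cx_3 = 5.25
cy_3 = 6.75
cz_3 = 3
cx_4 = 9.5
cy_4 = 10
cz_4 = 0.5
h_4 = 3
cy_5 = 7
cz_5 = 5.5
h_5 = 2.5
cx_6 = 9.25
cy_6 = 3
cz_6 = 8.25
cx_7 = 6
cz_7 = 6
w_7 = 3.5
d_7 = 4
h_7 = 4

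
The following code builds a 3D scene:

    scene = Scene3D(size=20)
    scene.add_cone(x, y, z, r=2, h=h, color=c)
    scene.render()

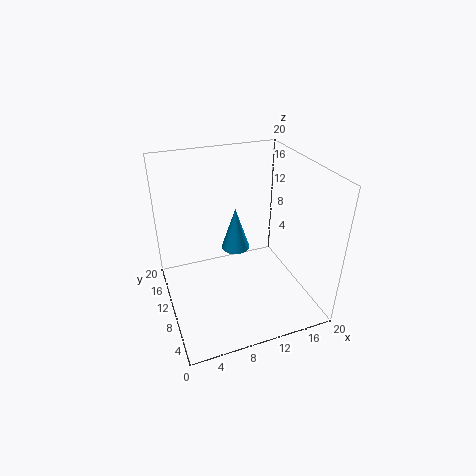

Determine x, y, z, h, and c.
x = 10; y = 11; z = 8; h = 6; c = 'deepskyblue'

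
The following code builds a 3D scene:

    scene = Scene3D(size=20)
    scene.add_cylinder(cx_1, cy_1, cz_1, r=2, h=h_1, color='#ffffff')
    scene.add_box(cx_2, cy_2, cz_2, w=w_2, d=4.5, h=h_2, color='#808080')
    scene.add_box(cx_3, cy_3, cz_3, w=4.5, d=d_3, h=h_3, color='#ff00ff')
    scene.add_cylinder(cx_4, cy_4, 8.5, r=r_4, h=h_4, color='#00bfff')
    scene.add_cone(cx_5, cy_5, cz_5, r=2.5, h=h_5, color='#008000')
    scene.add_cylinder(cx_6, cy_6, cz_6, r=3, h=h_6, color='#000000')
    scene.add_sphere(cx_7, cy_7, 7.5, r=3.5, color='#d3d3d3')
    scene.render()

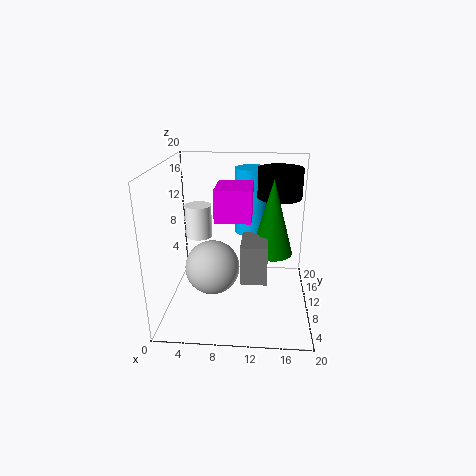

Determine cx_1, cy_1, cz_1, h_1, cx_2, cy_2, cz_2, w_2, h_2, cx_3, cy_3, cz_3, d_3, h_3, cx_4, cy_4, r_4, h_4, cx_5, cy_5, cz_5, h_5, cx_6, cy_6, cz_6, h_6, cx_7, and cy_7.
cx_1 = 3.5; cy_1 = 15; cz_1 = 8; h_1 = 5; cx_2 = 11; cy_2 = 0.5; cz_2 = 8.5; w_2 = 3; h_2 = 4.5; cx_3 = 7.5; cy_3 = 5; cz_3 = 14; d_3 = 5.5; h_3 = 4; cx_4 = 11.5; cy_4 = 16.5; r_4 = 2.5; h_4 = 10; cx_5 = 14.5; cy_5 = 5; cz_5 = 10.5; h_5 = 9; cx_6 = 15.5; cy_6 = 11.5; cz_6 = 15.5; h_6 = 4; cx_7 = 7; cy_7 = 6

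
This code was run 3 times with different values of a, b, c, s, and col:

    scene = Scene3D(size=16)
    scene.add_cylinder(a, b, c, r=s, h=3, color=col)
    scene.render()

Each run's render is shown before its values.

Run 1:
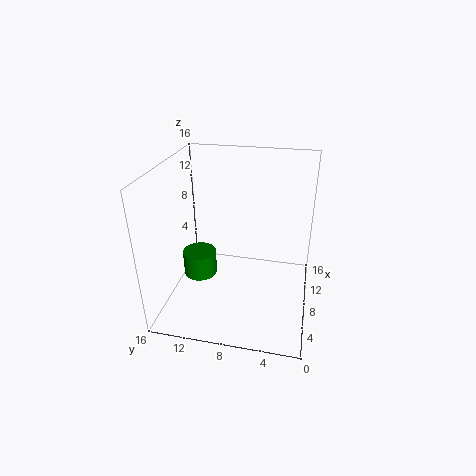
a = 9; b = 13; c = 2; s = 2; col = 'green'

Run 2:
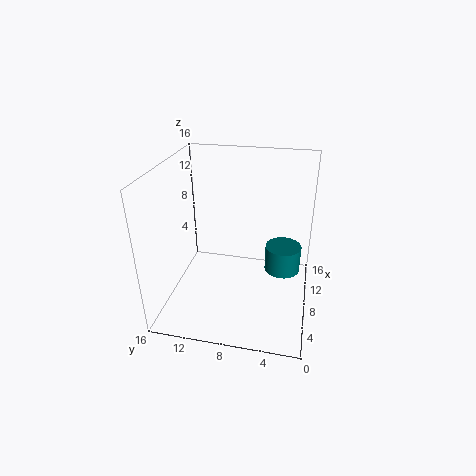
a = 9; b = 3; c = 4; s = 2; col = 'teal'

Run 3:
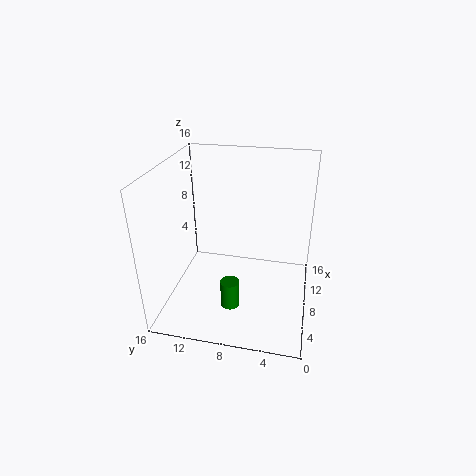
a = 4; b = 8; c = 2; s = 1; col = 'green'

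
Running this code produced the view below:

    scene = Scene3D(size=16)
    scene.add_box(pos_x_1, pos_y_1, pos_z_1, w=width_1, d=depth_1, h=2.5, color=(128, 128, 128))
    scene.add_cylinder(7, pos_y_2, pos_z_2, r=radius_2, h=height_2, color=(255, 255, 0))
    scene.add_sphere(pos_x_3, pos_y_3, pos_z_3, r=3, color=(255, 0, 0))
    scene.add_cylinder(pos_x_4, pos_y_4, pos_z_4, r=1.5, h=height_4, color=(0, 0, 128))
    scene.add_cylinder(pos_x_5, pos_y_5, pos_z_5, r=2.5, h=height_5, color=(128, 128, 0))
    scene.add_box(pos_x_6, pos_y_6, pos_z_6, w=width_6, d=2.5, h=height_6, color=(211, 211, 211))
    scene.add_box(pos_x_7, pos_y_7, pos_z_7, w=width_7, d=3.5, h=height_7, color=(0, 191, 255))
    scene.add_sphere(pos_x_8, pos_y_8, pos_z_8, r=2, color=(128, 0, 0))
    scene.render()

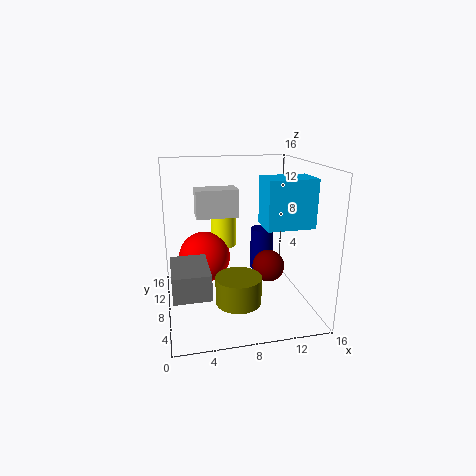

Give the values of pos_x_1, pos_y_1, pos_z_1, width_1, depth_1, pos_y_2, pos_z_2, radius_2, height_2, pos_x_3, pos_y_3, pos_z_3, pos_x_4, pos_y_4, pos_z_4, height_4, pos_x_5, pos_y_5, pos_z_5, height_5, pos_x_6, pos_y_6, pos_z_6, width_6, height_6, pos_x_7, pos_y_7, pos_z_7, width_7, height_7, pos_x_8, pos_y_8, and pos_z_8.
pos_x_1 = 0.5; pos_y_1 = 0.5; pos_z_1 = 5; width_1 = 3.5; depth_1 = 5; pos_y_2 = 11.5; pos_z_2 = 6; radius_2 = 1.5; height_2 = 4.5; pos_x_3 = 4.5; pos_y_3 = 10.5; pos_z_3 = 5; pos_x_4 = 12.5; pos_y_4 = 13.5; pos_z_4 = 1.5; height_4 = 5.5; pos_x_5 = 7.5; pos_y_5 = 5.5; pos_z_5 = 1.5; height_5 = 3; pos_x_6 = 3.5; pos_y_6 = 7.5; pos_z_6 = 10.5; width_6 = 4.5; height_6 = 3; pos_x_7 = 10; pos_y_7 = 3.5; pos_z_7 = 10; width_7 = 5; height_7 = 5; pos_x_8 = 12.5; pos_y_8 = 10.5; pos_z_8 = 3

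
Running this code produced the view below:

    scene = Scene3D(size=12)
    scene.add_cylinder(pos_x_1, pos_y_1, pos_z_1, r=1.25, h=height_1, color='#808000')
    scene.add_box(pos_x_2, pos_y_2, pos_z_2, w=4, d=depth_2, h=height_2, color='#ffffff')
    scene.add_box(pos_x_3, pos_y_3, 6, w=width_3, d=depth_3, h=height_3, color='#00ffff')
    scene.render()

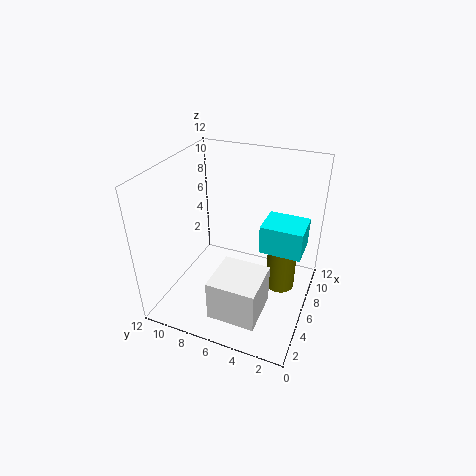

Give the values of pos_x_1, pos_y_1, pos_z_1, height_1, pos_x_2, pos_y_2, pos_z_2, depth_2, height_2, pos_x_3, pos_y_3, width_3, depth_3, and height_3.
pos_x_1 = 7.5; pos_y_1 = 2.5; pos_z_1 = 1; height_1 = 4; pos_x_2 = 1.75; pos_y_2 = 3; pos_z_2 = 0.5; depth_2 = 4; height_2 = 3.5; pos_x_3 = 4.75; pos_y_3 = 0.5; width_3 = 2.75; depth_3 = 3.25; height_3 = 2.25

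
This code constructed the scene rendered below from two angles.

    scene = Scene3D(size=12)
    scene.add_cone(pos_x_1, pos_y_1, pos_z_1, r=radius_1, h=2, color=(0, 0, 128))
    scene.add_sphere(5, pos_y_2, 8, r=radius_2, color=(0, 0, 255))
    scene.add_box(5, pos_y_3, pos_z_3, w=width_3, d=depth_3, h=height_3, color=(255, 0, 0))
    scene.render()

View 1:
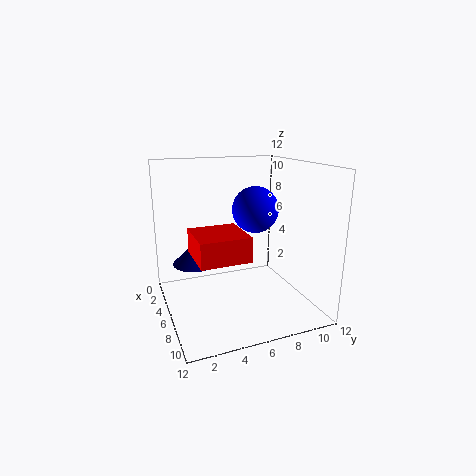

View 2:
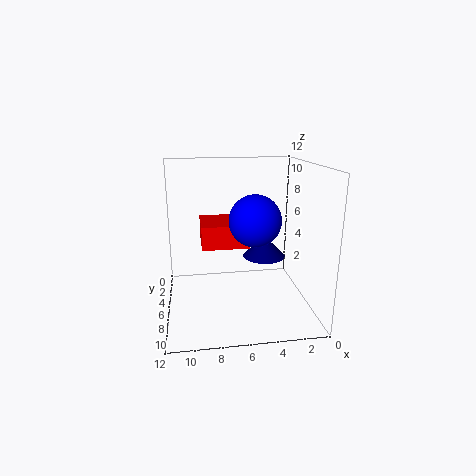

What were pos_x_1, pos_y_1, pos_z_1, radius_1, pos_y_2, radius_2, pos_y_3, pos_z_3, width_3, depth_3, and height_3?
pos_x_1 = 3, pos_y_1 = 3, pos_z_1 = 3, radius_1 = 2, pos_y_2 = 8, radius_2 = 2, pos_y_3 = 2, pos_z_3 = 5, width_3 = 4, depth_3 = 4, height_3 = 2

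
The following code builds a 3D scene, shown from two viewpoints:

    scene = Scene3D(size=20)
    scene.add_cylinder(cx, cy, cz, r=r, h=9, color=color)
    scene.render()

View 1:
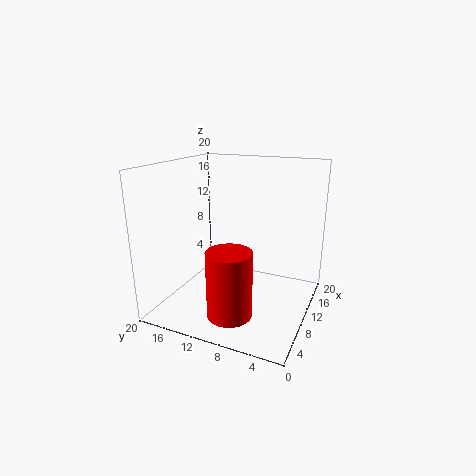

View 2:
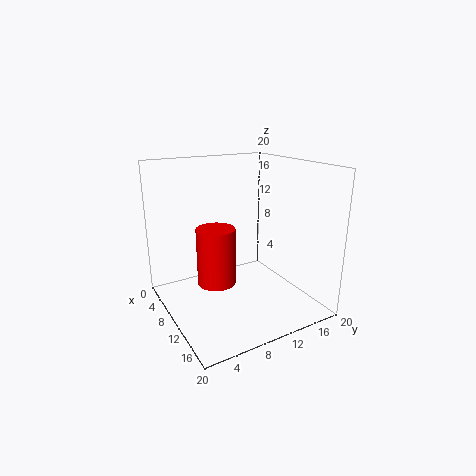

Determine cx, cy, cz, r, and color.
cx = 5, cy = 9, cz = 1, r = 3, color = 'red'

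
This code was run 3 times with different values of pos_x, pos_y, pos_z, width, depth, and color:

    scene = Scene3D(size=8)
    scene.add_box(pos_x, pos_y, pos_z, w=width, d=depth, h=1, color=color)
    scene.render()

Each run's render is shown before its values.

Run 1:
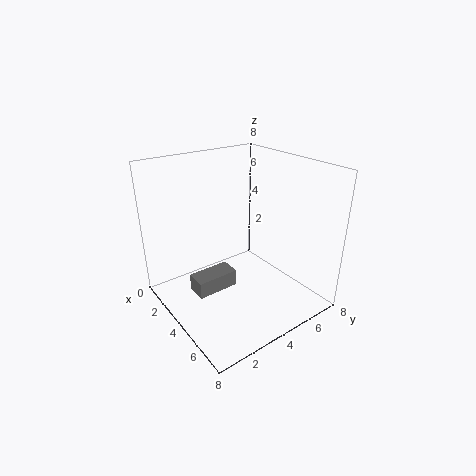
pos_x = 2.25, pos_y = 1.75, pos_z = 0.5, width = 1.25, depth = 2.5, color = 'gray'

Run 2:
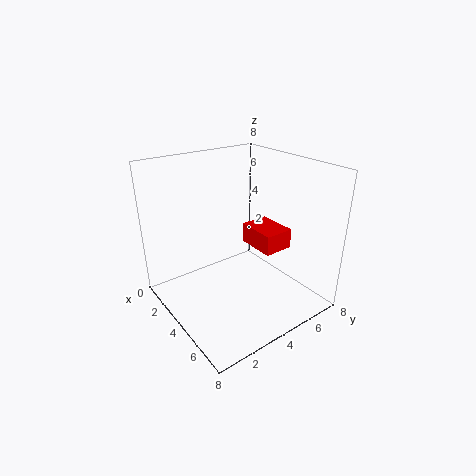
pos_x = 4.75, pos_y = 3.75, pos_z = 4.25, width = 2, depth = 1.5, color = 'red'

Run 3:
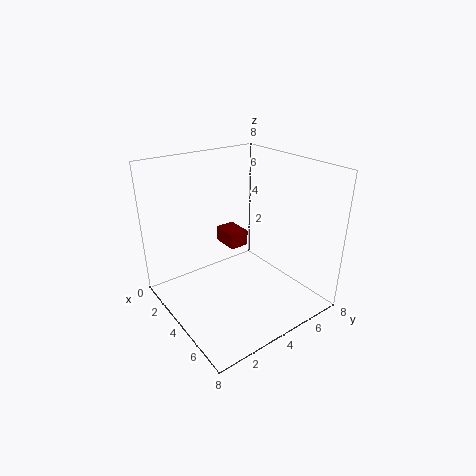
pos_x = 0.25, pos_y = 5, pos_z = 2, width = 1.75, depth = 1.25, color = 'maroon'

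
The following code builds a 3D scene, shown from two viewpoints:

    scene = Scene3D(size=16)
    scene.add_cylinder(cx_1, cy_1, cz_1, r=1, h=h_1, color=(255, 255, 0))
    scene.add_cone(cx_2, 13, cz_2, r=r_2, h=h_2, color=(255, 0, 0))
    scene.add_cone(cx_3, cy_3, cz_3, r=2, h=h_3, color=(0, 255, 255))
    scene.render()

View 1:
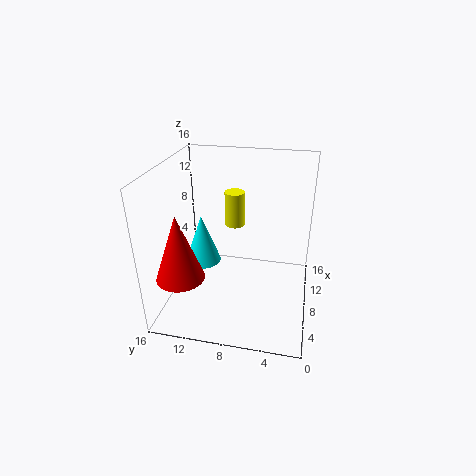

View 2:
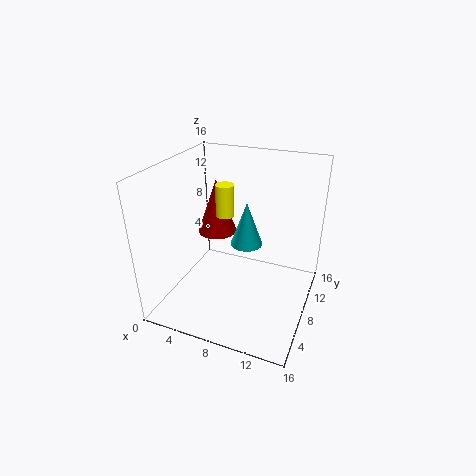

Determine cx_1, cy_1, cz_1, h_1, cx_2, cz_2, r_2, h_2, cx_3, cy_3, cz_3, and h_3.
cx_1 = 6.5; cy_1 = 8; cz_1 = 10.5; h_1 = 3.5; cx_2 = 3; cz_2 = 5.5; r_2 = 2.5; h_2 = 7; cx_3 = 7.5; cy_3 = 12; cz_3 = 5; h_3 = 5.5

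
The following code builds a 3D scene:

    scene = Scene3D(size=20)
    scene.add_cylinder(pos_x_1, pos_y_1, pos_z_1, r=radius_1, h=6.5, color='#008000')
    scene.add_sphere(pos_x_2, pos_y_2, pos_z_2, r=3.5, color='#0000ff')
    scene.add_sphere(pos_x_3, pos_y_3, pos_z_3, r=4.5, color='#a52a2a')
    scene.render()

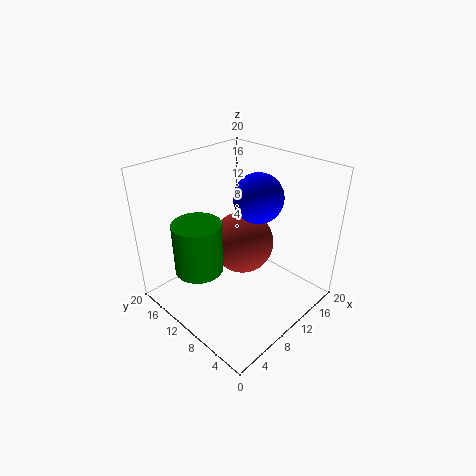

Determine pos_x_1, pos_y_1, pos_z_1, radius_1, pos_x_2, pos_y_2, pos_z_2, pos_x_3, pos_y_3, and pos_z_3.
pos_x_1 = 3
pos_y_1 = 10
pos_z_1 = 8.5
radius_1 = 3
pos_x_2 = 13.5
pos_y_2 = 9.5
pos_z_2 = 15
pos_x_3 = 12
pos_y_3 = 11
pos_z_3 = 8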